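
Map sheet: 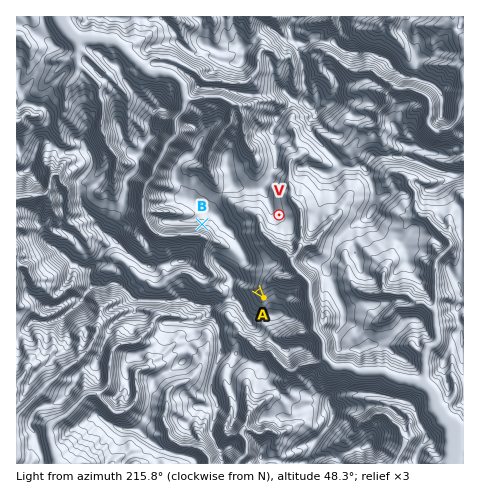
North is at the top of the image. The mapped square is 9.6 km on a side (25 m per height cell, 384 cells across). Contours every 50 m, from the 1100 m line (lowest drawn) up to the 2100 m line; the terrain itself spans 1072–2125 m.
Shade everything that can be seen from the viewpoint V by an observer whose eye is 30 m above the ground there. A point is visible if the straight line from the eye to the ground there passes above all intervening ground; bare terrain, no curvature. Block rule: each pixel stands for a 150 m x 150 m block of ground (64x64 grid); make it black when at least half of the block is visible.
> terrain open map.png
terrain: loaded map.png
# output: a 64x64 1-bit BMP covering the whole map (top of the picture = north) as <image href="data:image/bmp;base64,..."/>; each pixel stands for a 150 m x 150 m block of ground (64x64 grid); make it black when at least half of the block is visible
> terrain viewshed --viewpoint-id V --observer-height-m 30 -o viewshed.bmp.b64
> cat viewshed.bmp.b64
<image width="64" height="64" href="data:image/bmp;base64,Qk0+AgAAAAAAAD4AAAAoAAAAQAAAAEAAAAABAAEAAAAAAAACAAATCwAAEwsAAAIAAAAAAAAA////AAAAAAAAAAAAAMAAAAAAAAAAQAAAAAAAAAAAAAAAAAAAAGAgAAAAAAAAMDAAAAAAAAAIAAAAAAAAACAAAAAAAAAAFAAAAAAAAAA/gAAAAAAAADgHAAAAAAAAP/AAAAAAAAA/AAAAAAAAAD4AAAAAAAAACAAAAAAAAAAAAAAAAAAAAAAAAAAAAAAADAAAAAAAAAAEAAAAAAAAAAQAAAAAAAAAHAAAAAAAAEASAAAAAAAAfxIAAAAAAAD+MgAAAAAAgf40AAAAAAAB/xAAAAAAAAAvkAAAAAAAAeAQAAAAAAADIhAAAAAAAAR4eAAAAAAAAHx4AAAAAAAA+DwAAAAAAADwHAAAAAAAAcAOAAAAAAADx0cAAAAAAAfHY8AAAAAABw9h4AAAAAAODnngAAAAAAwO/OAAAAAAB//84AAAAAABH/hgAAAAAAAP/GAAAAAAAAfwwAgAAAAAAQDAIAAAAAAAAAGAAAAAAAEAAAAAAAAAAxAAAAAAAAAC4AAAAAAAAAjAAAAAAAAABOAAAAAAAAAG8AAAAAAAAAPoAAAAAAAAAcAAAAAAAAACAAAAAAAAAAAAAAAAAAAAAAAAAAAAAAAAAAAAAAAAAAAAAAAAAAAAAAAAAAAAAAAAAAAAAAAAAAAAAAAAAAAAAAAAAAAAAAAAAAAAAAAAAAAAAAAAAAAAAAAAAA=="/>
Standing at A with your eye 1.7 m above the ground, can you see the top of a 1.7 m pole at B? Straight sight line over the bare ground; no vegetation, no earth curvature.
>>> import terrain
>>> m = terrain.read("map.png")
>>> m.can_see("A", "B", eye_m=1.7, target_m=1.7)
False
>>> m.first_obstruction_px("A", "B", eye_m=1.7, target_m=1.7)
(254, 286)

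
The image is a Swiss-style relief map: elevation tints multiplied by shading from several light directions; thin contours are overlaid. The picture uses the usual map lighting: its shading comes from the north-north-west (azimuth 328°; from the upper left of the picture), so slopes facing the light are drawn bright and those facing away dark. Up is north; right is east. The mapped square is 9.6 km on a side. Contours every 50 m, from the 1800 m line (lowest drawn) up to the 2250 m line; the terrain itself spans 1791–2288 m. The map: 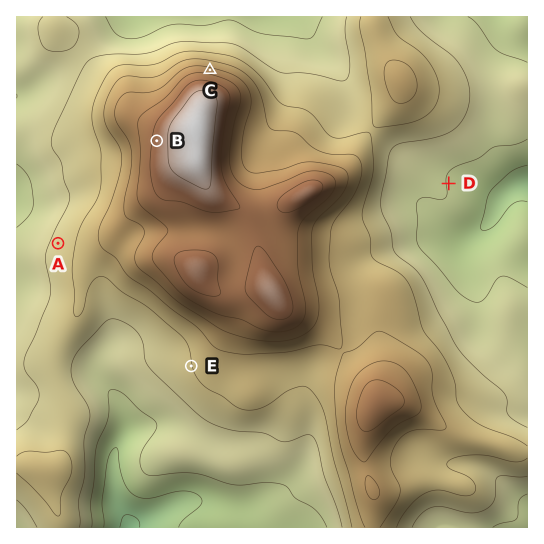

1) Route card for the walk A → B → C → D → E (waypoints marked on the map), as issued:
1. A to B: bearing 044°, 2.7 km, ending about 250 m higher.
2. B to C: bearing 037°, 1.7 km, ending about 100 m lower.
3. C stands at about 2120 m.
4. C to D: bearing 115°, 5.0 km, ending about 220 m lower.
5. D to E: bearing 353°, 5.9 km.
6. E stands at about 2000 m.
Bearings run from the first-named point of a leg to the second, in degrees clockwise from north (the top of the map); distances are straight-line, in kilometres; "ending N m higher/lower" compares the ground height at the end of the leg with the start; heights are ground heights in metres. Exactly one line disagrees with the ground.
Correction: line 5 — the bearing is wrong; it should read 235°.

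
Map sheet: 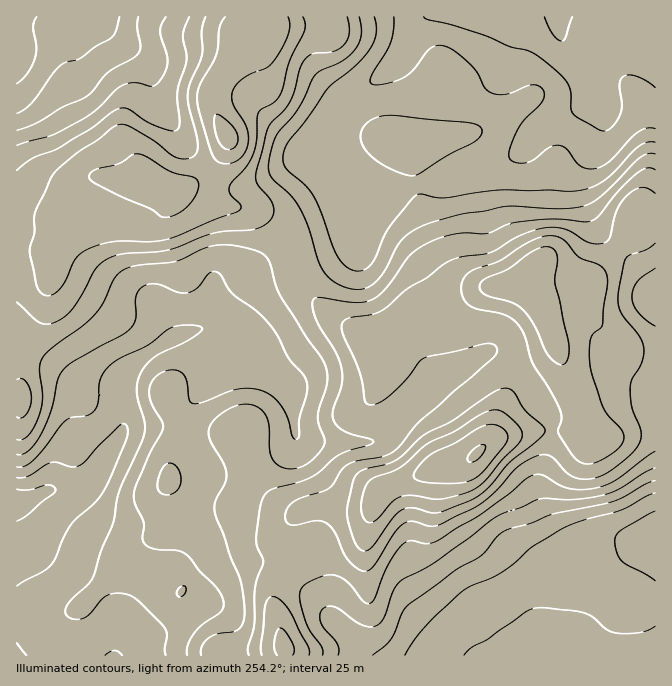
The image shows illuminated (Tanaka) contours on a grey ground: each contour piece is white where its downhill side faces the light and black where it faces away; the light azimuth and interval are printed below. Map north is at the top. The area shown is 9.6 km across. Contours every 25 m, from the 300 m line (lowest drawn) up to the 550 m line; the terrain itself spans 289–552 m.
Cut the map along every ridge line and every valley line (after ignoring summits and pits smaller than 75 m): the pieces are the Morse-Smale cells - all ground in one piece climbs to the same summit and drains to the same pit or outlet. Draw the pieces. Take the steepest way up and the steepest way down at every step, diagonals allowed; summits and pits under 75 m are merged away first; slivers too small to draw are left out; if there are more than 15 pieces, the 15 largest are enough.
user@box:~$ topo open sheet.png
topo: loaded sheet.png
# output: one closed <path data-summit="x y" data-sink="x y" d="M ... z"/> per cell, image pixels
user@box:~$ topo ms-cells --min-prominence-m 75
<path data-summit="477 453" data-sink="17 502" d="M655 219l-18 0-13 21-40 49-30 7-14 8-16-21-17 3-15 0-17 8-13 14-14 8-20 2-16-4-42 22-8-2-32-20-21-21-10-18-6-32-5 0-14 8-20 17-34 13-6 9-1 25-4 10-2 3-32 8-37 23-15 18-3 17-5-3-31-2-20-18-17-12-22-11-8-2-1 309 268 1 0-9-10-39 2-18 12-14 10-7 62-28 6-9 8-30 11-14 55-22 27-5 23-20 12-5 45-7 23 2 22 8 63-6z"/><path data-summit="477 453" data-sink="559 17" d="M655 16l-230 0-12 14-9 20-8 12-53 45-17 26 5 20 5 9 3 16 15 37 0 5-16 8-45 14 5 28 11 23 21 21 32 20 8 2 42-22 16 4 20-2 14-8 13-14 17-8 15 0 17-3 16 21 14-8 30-7 40-49 13-21 19-1z"/><path data-summit="477 453" data-sink="655 542" d="M557 429l-25 2-35 7-13 8-17 15-27 5-55 22-11 14-8 30-6 9-62 28-10 7-12 14-2 18 7 22 3 25 371 1 1-223-29 1-12 4-23 1-15-6z"/><path data-summit="227 135" data-sink="17 17" d="M270 16l-253 0-1 232 19 1 19 7 9-16 10-10-2-12 2-21 5-9 12-10 59 3 15 5 16 2 17-7 12-10 10-13 9-15 0-6-15-32 1-18 25-37 8-7 15-7 7-8z"/><path data-summit="227 135" data-sink="17 502" d="M110 178l-20 0-12 10-7 14 2 28-10 10-9 16-19-7-19 1 0 95 9 3 22 11 17 12 20 18 31 2 5 3 3-17 15-18 37-23 32-8 2-3 4-10 1-25 6-9 34-13 20-17 16-8 1-3-11-16-22-13-11-3-28-2-15-3-9-4-15-11-16-2-15-5-24 0z"/><path data-summit="227 135" data-sink="559 17" d="M424 16l-94 0-2 12-53-2-10 8-18 9-24 30-10 19 0 13 15 32 0 6-9 15-10 13-12 10-10 5-5 0-1 2 14 11 9 4 15 3 28 2 11 3 22 13 12 19 62-22 0-6-15-37-3-16-5-9-5-20 17-26 53-45 8-12 9-20z"/><path data-summit="227 135" data-sink="17 502" d="M328 16l-56 0-3 12 6-2 53 2z"/>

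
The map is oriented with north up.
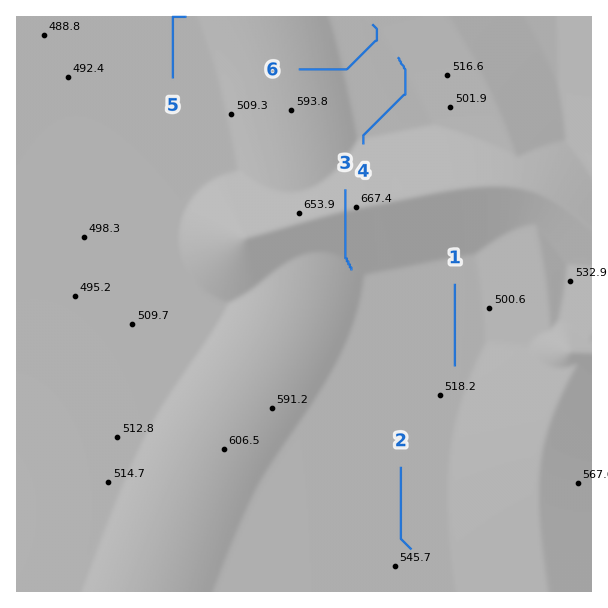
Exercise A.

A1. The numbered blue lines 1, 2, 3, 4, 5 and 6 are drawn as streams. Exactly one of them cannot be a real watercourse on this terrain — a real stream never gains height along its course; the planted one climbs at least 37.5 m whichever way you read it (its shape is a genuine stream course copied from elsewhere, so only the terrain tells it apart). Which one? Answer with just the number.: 3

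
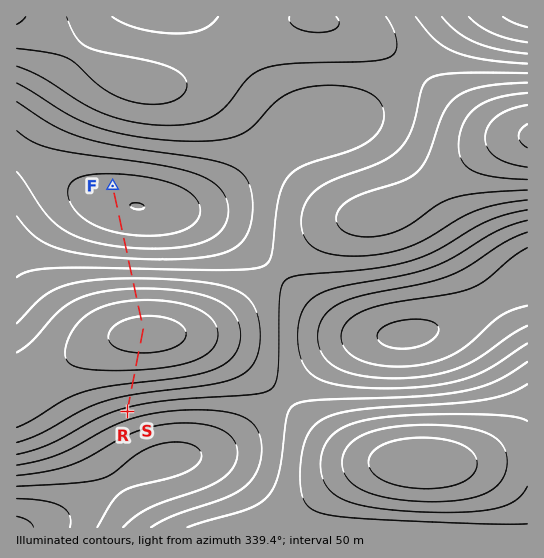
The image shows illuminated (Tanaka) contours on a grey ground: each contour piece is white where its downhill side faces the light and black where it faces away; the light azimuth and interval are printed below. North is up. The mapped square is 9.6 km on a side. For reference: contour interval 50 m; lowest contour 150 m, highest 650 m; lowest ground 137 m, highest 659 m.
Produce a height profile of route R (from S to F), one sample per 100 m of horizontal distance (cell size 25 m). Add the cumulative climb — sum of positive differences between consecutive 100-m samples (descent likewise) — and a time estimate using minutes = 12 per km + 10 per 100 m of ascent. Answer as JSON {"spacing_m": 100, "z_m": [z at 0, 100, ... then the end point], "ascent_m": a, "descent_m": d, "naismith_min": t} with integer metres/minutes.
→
{"spacing_m": 100, "z_m": [384, 405, 426, 448, 470, 491, 513, 533, 552, 570, 585, 598, 608, 616, 620, 621, 618, 612, 602, 589, 573, 555, 534, 511, 487, 462, 435, 409, 382, 357, 332, 309, 287, 267, 250, 235, 223, 214, 208, 205, 205, 207, 213, 221, 222], "ascent_m": 254, "descent_m": 416, "naismith_min": 77}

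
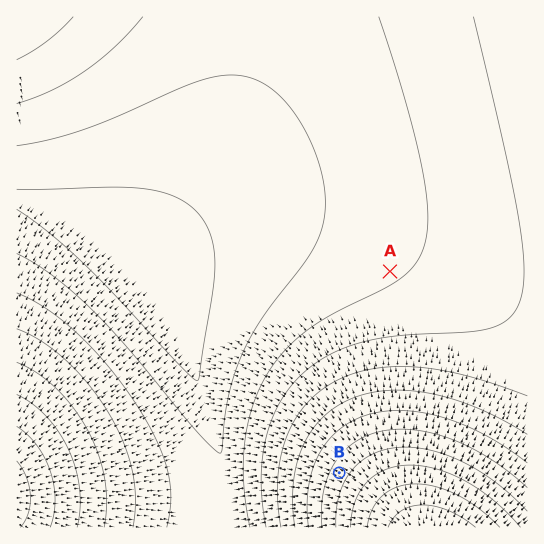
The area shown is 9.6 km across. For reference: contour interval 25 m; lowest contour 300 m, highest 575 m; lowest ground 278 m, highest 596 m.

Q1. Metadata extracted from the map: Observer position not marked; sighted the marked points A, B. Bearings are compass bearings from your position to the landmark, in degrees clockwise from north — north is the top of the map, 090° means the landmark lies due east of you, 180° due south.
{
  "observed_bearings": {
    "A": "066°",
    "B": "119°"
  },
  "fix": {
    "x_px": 160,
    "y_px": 374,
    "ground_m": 315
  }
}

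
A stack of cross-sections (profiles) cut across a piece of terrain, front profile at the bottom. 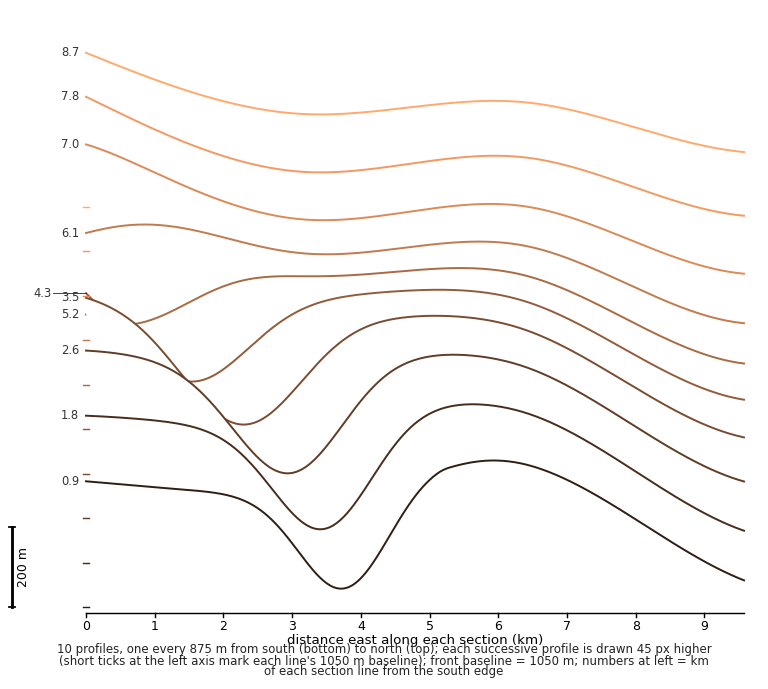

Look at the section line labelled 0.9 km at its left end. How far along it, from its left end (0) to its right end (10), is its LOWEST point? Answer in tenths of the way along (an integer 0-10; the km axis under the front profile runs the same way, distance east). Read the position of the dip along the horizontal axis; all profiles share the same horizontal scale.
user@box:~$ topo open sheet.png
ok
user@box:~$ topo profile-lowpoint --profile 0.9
4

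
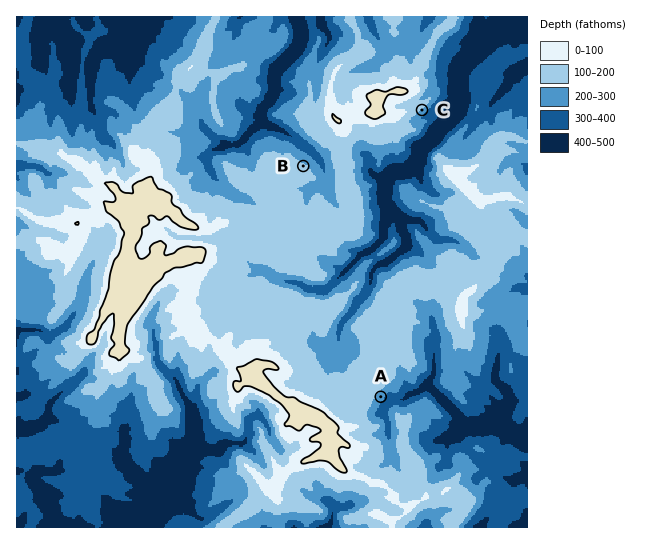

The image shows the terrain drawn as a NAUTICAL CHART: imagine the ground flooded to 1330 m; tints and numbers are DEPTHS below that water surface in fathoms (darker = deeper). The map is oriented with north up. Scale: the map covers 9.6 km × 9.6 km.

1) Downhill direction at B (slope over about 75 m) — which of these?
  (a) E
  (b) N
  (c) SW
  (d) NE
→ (d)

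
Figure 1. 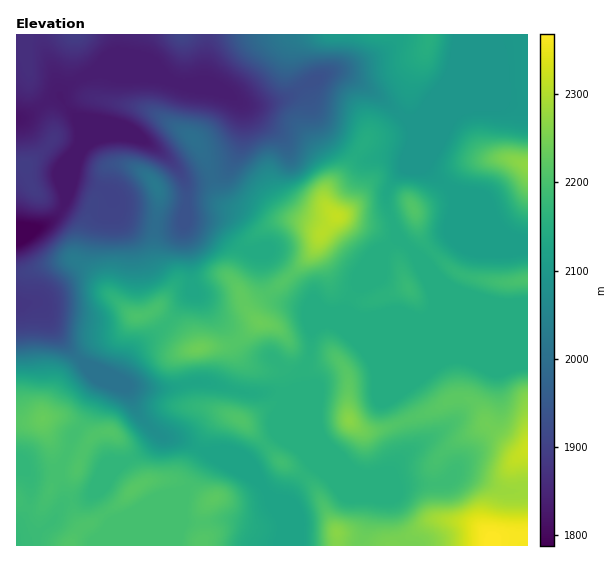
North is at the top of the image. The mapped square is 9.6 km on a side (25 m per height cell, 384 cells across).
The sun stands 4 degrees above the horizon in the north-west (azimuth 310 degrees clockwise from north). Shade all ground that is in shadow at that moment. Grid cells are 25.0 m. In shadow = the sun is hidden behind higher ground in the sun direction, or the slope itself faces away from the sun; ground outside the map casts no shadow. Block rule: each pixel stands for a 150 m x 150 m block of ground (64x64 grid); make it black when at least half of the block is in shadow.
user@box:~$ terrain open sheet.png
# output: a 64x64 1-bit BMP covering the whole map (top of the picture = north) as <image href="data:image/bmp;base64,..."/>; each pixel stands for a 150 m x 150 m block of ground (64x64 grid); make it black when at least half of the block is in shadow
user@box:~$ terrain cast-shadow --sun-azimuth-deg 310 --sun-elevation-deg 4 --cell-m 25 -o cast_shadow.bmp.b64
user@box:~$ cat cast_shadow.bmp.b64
<image width="64" height="64" href="data:image/bmp;base64,Qk0+AgAAAAAAAD4AAAAoAAAAQAAAAEAAAAABAAEAAAAAAAACAAATCwAAEwsAAAIAAAAAAAAA////AAAAAAAAAAB/gEAAAAAAAD8AAAAAAAAAHwAAAAAAAAB+AAAAAAAAAP4AAAAAAAMAPAAAAAAAwYAYAAAAAAHgAAAAAAAAAOAAAGAAAAAA4AAAYAOAAABwAAAAD4AAAHuAAAAfwAAAd4A4AB/AAAYHAH8AP+AADgYABwAz8AAGAAAHADAYAAAAAAAAHAAAAAAAAAA+AAAAAAAAADwAAAAAAfwAPAAAAAAf/gA4AAAABh/4ADgAAAAeH/AIEAAAAH4H7/gAAAAADgGP+AAAAAAHAAe4AAAAAAPAA7gAAAAAAeAAeAAAAAAA8AA8AAAAAAAwAD4PwAAAABgAf/+wBwAACAB//7gfAAAAAH//8AMAAAAAP//wAAAAAAAf/+AAAAAAAA//4AAAAAAAB//BgAAAAAAD/4eAAAAAAAP/nwAAADwAAf8/APgAPgAA/z4A/AA+AAB+PAC+ADwAAD4cAB4APAAADgAAHgA4AACOADAeABAAAIYAeD8AAAAAAwB4PwAAAAADgAAfgAAAAAOAAA+AAAAAA4AABwAAAAABgAADAAAAAAAAAAIAAAAAAAAAAAwAAAAAAAAAIAAAAAAAAAAAAAAAACAAMAAAAAAAOAAwAAAAPgAeABAAAAA/AB8AEEABgD/gHwAA8AeAP/APAAHwBwAf8A8AAPAHAAfgDgAAYAIAAIAOAA=="/>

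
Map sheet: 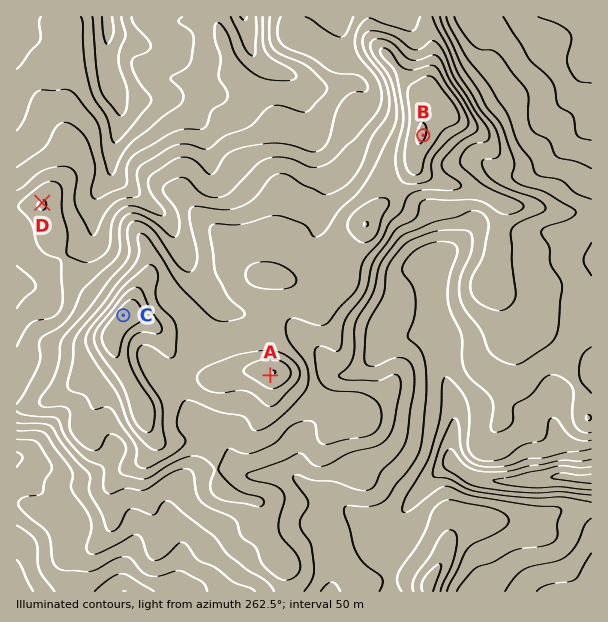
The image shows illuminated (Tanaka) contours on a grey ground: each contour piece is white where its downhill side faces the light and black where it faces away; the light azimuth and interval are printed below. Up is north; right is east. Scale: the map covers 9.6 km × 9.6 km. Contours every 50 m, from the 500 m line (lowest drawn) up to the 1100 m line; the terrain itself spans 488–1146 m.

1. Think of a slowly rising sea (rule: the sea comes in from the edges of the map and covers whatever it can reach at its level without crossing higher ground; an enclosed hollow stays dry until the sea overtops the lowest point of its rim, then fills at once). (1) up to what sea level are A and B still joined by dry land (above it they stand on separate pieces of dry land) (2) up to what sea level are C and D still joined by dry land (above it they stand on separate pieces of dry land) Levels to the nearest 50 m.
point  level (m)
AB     950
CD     800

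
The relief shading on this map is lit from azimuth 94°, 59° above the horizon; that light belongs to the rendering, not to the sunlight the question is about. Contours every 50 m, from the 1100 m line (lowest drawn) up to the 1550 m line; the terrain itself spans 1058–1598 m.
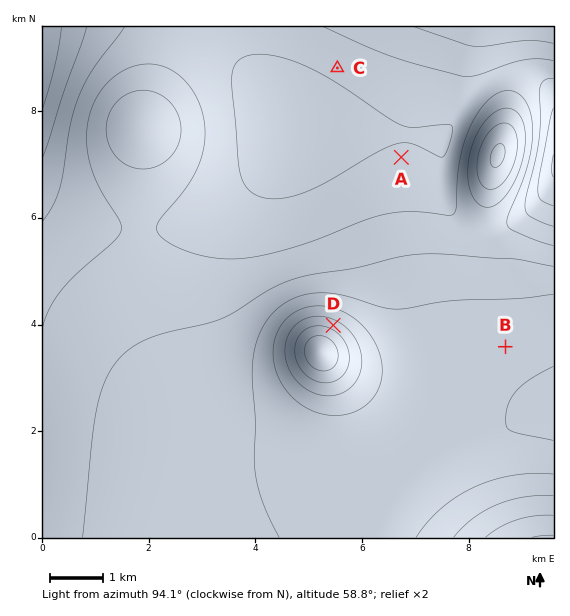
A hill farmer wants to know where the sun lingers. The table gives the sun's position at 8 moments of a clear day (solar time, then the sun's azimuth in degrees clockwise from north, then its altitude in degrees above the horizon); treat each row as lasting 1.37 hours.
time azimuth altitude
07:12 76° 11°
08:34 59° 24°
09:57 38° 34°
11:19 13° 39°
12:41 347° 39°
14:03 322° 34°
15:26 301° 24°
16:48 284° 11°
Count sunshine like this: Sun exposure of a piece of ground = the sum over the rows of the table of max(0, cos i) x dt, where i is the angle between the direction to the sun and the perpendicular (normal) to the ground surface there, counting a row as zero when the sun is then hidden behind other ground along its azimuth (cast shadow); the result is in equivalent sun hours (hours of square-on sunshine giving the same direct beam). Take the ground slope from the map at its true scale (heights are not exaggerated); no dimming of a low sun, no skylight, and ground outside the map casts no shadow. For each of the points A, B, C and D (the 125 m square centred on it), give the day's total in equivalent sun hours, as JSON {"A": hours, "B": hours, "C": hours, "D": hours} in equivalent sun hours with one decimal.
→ {"A": 5.0, "B": 5.0, "C": 4.6, "D": 6.1}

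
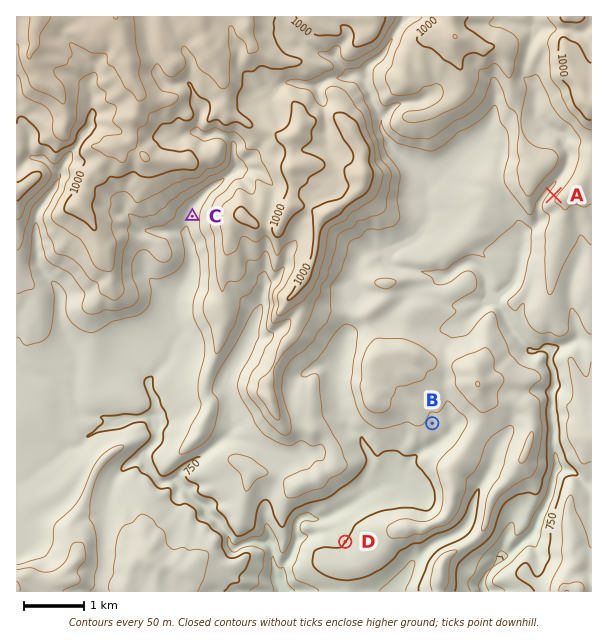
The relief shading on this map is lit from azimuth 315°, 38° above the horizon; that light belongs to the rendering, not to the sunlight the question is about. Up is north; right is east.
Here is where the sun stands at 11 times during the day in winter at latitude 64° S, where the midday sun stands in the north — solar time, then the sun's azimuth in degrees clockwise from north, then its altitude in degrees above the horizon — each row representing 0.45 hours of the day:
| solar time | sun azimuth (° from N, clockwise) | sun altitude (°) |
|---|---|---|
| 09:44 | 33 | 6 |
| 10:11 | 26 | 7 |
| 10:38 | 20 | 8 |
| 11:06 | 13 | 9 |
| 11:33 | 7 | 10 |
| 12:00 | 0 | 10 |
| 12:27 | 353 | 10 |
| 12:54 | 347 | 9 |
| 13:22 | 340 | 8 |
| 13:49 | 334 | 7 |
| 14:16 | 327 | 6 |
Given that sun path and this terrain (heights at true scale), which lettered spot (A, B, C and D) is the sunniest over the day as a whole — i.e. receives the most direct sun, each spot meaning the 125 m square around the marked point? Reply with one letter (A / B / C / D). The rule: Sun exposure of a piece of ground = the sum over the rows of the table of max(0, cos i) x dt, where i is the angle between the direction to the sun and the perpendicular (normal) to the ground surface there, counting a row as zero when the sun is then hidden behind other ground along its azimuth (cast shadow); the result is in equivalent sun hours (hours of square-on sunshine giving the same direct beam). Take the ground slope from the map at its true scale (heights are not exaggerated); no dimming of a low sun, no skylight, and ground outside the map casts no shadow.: A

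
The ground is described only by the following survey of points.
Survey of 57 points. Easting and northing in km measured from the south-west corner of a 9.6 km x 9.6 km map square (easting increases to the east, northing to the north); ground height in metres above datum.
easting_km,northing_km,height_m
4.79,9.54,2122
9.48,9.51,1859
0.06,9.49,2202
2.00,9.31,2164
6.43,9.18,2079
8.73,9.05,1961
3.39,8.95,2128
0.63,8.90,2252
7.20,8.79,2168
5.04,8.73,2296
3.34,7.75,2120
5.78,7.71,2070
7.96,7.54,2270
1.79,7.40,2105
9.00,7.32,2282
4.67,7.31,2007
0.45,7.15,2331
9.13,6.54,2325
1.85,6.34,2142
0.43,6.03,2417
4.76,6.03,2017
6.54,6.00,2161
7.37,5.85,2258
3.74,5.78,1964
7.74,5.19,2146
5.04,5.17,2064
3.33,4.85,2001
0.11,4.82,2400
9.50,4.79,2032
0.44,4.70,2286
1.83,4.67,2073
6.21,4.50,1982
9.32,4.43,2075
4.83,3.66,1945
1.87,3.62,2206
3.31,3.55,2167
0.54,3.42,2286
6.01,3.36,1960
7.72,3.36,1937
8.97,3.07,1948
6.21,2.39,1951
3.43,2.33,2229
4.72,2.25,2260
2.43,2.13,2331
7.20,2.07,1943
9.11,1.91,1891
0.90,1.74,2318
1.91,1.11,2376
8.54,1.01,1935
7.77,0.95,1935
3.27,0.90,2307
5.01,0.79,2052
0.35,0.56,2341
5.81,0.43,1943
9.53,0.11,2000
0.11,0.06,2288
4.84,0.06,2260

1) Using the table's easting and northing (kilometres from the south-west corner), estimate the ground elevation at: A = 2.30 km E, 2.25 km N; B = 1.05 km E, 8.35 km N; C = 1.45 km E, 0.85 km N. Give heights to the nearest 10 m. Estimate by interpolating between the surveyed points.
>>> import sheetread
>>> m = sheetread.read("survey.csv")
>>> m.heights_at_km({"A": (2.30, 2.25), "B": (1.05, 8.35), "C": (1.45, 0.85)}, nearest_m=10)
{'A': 2330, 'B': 2160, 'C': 2410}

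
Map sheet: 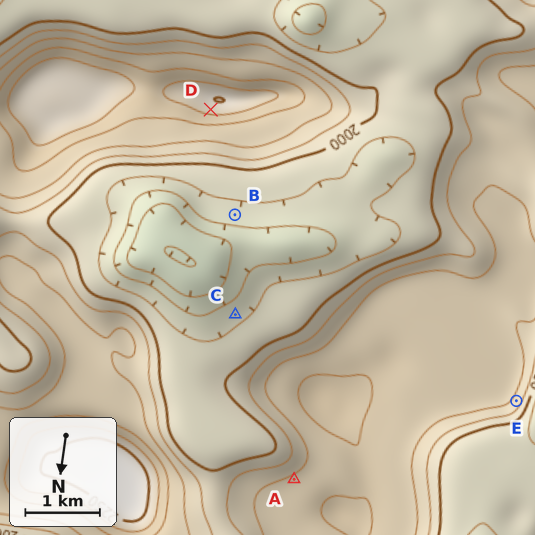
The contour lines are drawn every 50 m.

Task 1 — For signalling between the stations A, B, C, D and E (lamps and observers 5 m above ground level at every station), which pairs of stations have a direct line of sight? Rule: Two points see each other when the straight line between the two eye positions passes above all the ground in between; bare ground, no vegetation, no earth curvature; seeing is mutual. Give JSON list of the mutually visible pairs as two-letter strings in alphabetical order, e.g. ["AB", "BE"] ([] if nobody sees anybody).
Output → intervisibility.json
["AD", "BC", "BD", "CD"]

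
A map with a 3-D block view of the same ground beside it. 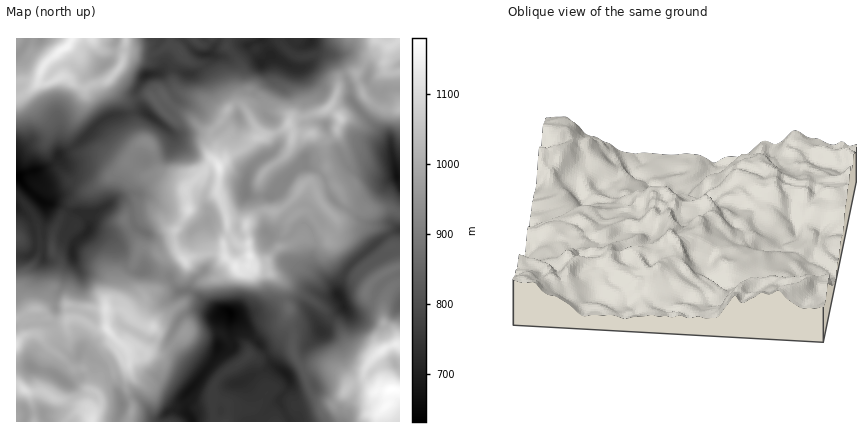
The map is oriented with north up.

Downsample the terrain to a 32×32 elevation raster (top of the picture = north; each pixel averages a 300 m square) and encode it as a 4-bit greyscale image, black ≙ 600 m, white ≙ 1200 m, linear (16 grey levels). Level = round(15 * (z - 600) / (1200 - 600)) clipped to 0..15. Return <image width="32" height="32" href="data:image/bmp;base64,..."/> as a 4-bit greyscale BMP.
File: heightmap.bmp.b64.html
<image width="32" height="32" href="data:image/bmp;base64,Qk12AgAAAAAAAHYAAAAoAAAAIAAAACAAAAABAAQAAAAAAAACAAATCwAAEwsAABAAAAAAAAAAAAAAABEREQAiIiIAMzMzAERERABVVVUAZmZmAHd3dwCIiIgAmZmZAKqqqgC7u7sAzMzMAN3d3QDu7u4A////AJqavMqJdTMjRERENEaIre2qq7zLiYdCI0REQzRXmb3uzLurupmYYyNEM0Q0Vpu97rqpmqqrqXUyRDMzNGebvd2ZmaqqvLmGQjREMzVombzLqaqpmszLl2QiNDNVZ4it27qqqavMy5mFIjM0VUVni827qrq8y7ypljIiRVVDVmirqqq7vLzLqIUhI0VlRERWmaqpu7zMupl1ISNFZUVDV4eZmZmsuqqYdlVVZmZUM2d3iIh2iZmZiImZmpiGVURnd2ZmVXiIeImpq93Kh3ZUVndERURnd4iby7zduoh3dVVmREQ0VmeIq7u8zKmZiZhlVlREM0VneKuqrLuZmZmZdlVDNEM1Z3mrqqy7mZmZqYdlMyMzNGeJq8qsqqqpmqmIdjISRFRXeJvLvJiZmpqZh2UiI0VmZ4iry8uImIqpmYZUESNEV3iIm8zLmKmJmZh2QiIzNFZ4iImb3KiamImYdkIzQ0RWeIhmesy6mamZmHZDRFVERWeHVXqru7qrqph2VGVmZURVZUV5qqq6u6mph2aHZndURERWeJqambqqu4iZqHd5hlVFZniKqZmZmrmKqrupq6l1VmZneJmHZ3ipmZm8zMu7p0RVRWZ3ZVVXmamqq9zLqrlURERFVDQzRXmqu5rNzLq6dUVENEQzNERXmruZrNzLqnRVRERDM0M0aJvM"/>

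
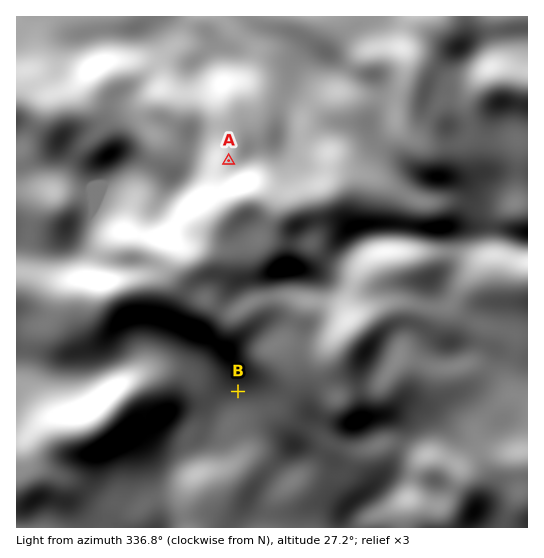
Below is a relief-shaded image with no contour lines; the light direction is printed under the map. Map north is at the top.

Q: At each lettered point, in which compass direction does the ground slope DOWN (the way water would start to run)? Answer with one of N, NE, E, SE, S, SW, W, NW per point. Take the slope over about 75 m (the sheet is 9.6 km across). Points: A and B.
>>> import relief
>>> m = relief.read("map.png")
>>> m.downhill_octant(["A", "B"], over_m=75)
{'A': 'N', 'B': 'SW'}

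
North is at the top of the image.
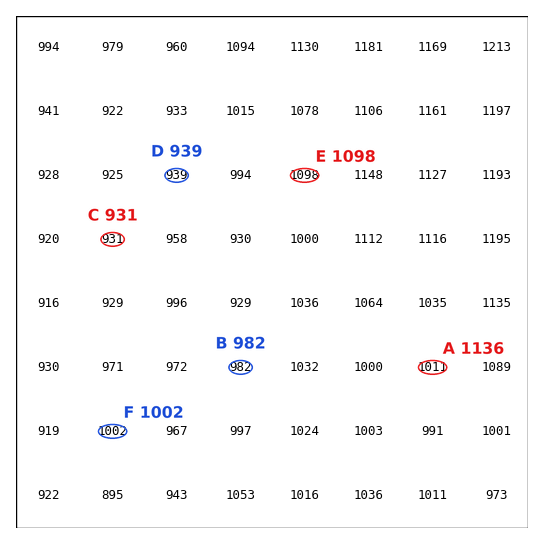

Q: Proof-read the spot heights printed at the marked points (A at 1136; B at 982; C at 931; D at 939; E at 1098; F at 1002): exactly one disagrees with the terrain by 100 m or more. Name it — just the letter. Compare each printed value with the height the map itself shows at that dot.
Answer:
A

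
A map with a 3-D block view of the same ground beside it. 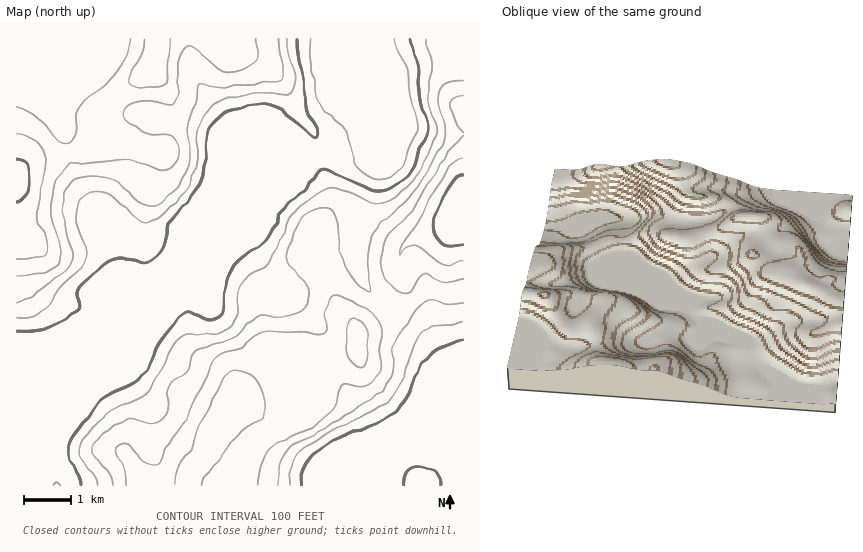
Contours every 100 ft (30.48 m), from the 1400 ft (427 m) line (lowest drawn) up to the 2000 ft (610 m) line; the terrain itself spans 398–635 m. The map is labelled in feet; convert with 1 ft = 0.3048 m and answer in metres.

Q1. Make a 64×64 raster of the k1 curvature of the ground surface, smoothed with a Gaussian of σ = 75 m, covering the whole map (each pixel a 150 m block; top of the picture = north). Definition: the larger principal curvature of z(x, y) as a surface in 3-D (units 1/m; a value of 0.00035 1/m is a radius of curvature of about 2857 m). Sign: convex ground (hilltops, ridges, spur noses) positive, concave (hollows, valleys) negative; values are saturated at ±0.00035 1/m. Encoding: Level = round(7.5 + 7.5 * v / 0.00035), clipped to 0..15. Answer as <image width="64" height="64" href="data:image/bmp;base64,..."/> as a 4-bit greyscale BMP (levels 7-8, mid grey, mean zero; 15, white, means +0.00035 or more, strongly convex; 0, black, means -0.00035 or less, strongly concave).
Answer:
<image width="64" height="64" href="data:image/bmp;base64,Qk12CAAAAAAAAHYAAAAoAAAAQAAAAEAAAAABAAQAAAAAAAAIAAATCwAAEwsAABAAAAAAAAAAAAAAABEREQAiIiIAMzMzAERERABVVVUAZmZmAHd3dwCIiIgAmZmZAKqqqgC7u7sAzMzMAN3d3QDu7u4A////AN3MqXVnd3eK3d3Lq8qGd4u5d6ynZnd3d3iHeIq97u3MmaqYdniHeKzuuqqsy5d3m8l4q6dmZ3d3eId4mszMy6p4iIiImZiJve2XiKvMuIibyoibp1Vnd3iIh4ibu6qZiHiIeJq7u7ve63ZnmrzKiIrLmJqXVFd3d4iIiJqpmYiHd3eJrN7u3d3JZniZrNyYiLupmphmZ3d3iIiImYiIiId4iIms7//u3Lh3iJib3rh3m7uqmId3d2eIiIiIiIiIh4eIiKvN3dzMuZiZiJrf2Xd5vMy6qZh2Z4iIiHeIiIh3iHiImqmbu7y6mYiIic7rl3eb3u7duXZniIiId3d3d3eHiIiIiImqu7qYh3eJvuyph4nO///+uHeJmIh3h3d4iIiHeIh3iaqruph2d4ic3LqYmavf///+upmIiIiIiIh3eIh3d3eJqqq6l2Z4d4vbqpmZmavN///+uYiZmIiIiId4iId3d4mqmaqYd4iHesupmaqYiJq83//bmZqZiIiIeHiIiId3iamYmqqZmYiKzKmaqYh3iZmqvNypqqmIiHeIiJmIh3eJmYd5q7qqqZnMqaqYd3eJqZiKvLqqqYh3d3eImYh3d3iZh3iby7qYiby6qph2Z4mamIisyqqpiHd3h4iZmHd2eImHZnmruXZnvLqZmXd3iJmZiK3cy7qHd3eHeImZiId3iYdmZ6u5dWi8ypmqmIiHeJmqvv7cuodneId3iZmZmIiJh3Zmm7l3m83LqqqpiHd3mrvf/bqqh3d4d2eJiIiIiJqId3eLuqve7cy7u8upmZmavP/6d4mYd3d2Z4mId3eImoh3eIq7ze3LvMzN3t3Lupmc/9hmeIiHZ3Z4iZh3dniZd3iImru8y5ibu83u/ty5h3z/2Xd3eIdndXiZmHd2eJl3eIiZq7uoZniavLvMy6h2fP/buph3iIh1iJmYd3d4moiIiIiby4ZFZ4rLmImqmHed/93cuneJqYeZqpmYiZqqmIiId5vLdDRnm8uHZ5qpic/+zMzMl3iqqaqqqqq7zMuYiId3i9t0RWisyoZmiaqs7/yqqs2nd4qqqqqqqru7qYiIh3d72mVmebzKh2Z4mazuyZmJvsd2eZmqqpmJmYd4iIiHd3vKdniazLqGVVaKvdyXeIi+yIeKmKqqmHd3dWd3iIh3i8l2eZvMuXZURpvdynZ4ic/JmJqXmqupd3d2d3eIiIeLuYeJq8y5d2VXrN24Znmb78mIm5eZq7qId3d3d3iZh5qYh4iazLqYd3nN3Kd3ir3/qHerhoibzKqpmHZmeaqYiIiHiJq7u6qpnN3Lh3iaz/6Yd6yWiIrN7ty5h2eKupmHeHeImaq7zMu93Ll3eJrP/JiIvJeZrO//7cupmaqqmYiHeIiJmZvN3c3LqHd4ib/8iIm8qczO/+3My7uqqZqpmId4iIiIiavN3cuod3iJv/2omby63d79uZmquqqZm7qIh4eIiId3ibze25d3eJq9/8uqvKq7zduHd4mZmYmsuXd3eIiIh2Z3nN7sp3eImrzv/cq7qaq8ynZmZ3iIib3JZ3d3h4h3dmeL3/2oiIiZqr3u3Luou7y6dmZnd4iK3shWd4iHd3d3eJrO/sqIiImpibzd3LnLu7l3Zmd3eIreyWd4iHh3d3eJq83/25iJqqh3irzdyty7qGZmZmd4m97aiIiIh3iHiImrvO/bqqvMuZmIm83b7LqXZmZlVnib3uypmIiIh3eIiaqZztzN7uy6u6qZvdztuodlVmVVebzN7sqZiIiHiHiIiHeszN7uypmry7qs3e25mHZVZlebzLvf7KqYiIiHeIiHZpvMy7l2Z4mry7ze7bmZh2Zmebu6mr3+upiIiIh4iHdmnNyph1NFVnm7ze/dyZmqmHiaqpiJrO/KmIiIh4d3d3et25iHVEVEVoq9/83KqrzLmaqYeIib79qYiIiIh4d3d7zKiHdVVURWiKz/vMy7zd3LqYd4mavv6piIiIiId3d4vLmIh2ZlVWeJrP+rzMu83u26mavN3e/bmIiIiIh3d3i8qYiId2Z3iIms76u6qpq83dzN7u3c79qHd3eIiHd3ebupmZh3d4iZiJvvqqmId3mrze7supvvyXVnd3iHd3d6zLu6mId3iHdom++qqYdmaKqry6h2i+/JZFd3eHd3d5zdy7qYh3d2VGib/6mZhmZ5qqqYd3d63sllVnd3d3d5zu3LqZiId3VEWKz/qYmHeJq7qYdnd3nOyodlZ3d3d4z/7KiIiIh3dlVpvf+oiZeJq8uph1Z3ec3LqXVWd2VXrv/Jd3iIiHd3eJre/5iJqZmqvcuodmZ63bu7qGeHVFjf/ZZmd4iHiIiavf//mZmqmImb3tuXZ539qry6h4dle//7dVZ3d4d3iJvO//6Yd4mHeIi+/+uJ3/uJrMuZmYmu/+p2Znd4h3eIm87+24h3iId3d4rv/+3/6XebzLu7zO//2od3d3iHd3iazu2piHeIh3d3d53///+nZom8zN3e//+5h3d3eIh3d3i925iId3d3d3d3eL7//YZWeKvNzN3//Jh3d3iIiHdmaL3aiIh3eHd3d3d3i+/9hmd5vLu7vO/Zd3d4iIiIiHZozcqHiIh3iIh3d3Z63/6YiJvLqZmr3sh3iImIeIiZiHrduYeHh4eIiId3dmnP/Zmqu7qYiavNt2eImYiIiZmqq9yph3h4eIiIiHd1WM/9mru7qYeJq822Z4mIiIiJmrzM3KiH"/>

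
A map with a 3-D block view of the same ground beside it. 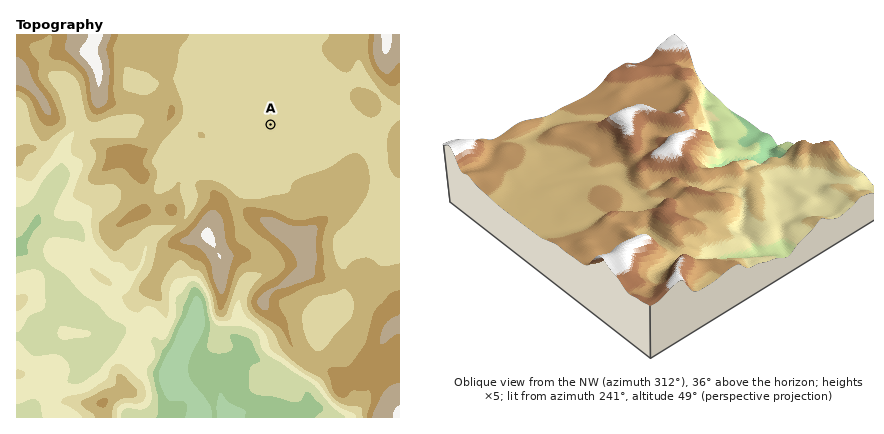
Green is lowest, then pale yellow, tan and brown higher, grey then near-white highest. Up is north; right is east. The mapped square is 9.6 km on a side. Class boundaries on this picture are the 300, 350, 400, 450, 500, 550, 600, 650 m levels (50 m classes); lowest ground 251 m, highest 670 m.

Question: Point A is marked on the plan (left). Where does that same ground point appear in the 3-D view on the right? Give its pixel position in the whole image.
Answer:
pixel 568 182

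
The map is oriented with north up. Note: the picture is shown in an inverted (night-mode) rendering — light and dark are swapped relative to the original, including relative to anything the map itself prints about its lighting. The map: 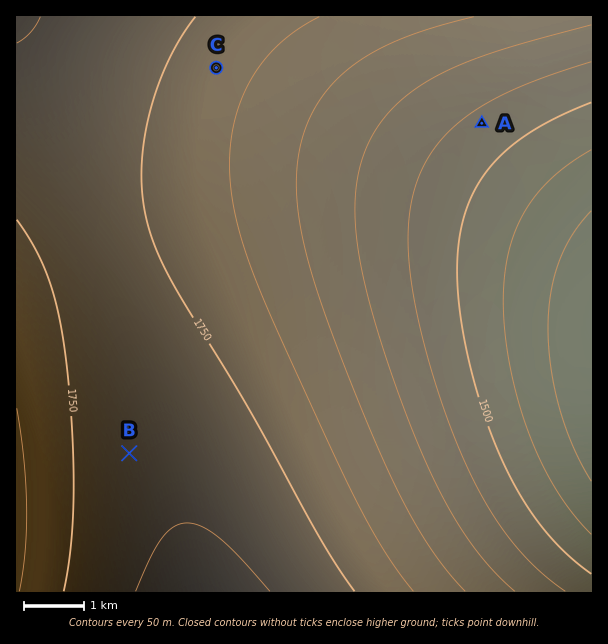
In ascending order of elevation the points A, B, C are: A C B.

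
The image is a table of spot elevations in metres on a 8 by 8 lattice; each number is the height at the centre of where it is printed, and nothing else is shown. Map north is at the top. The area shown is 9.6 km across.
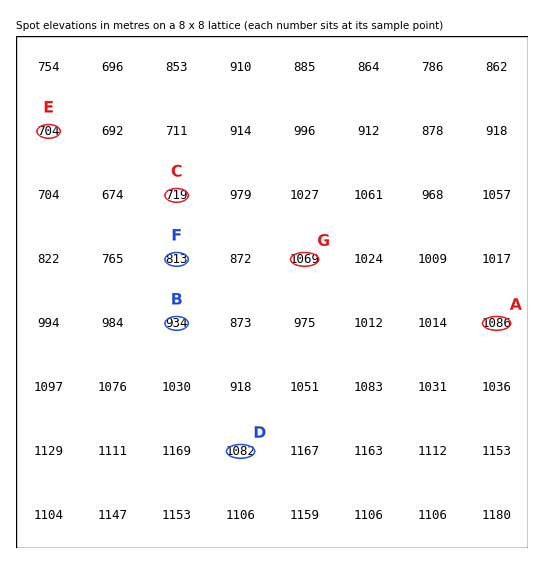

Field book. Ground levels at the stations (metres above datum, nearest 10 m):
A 1090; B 930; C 720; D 1080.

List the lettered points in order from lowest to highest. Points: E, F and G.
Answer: E F G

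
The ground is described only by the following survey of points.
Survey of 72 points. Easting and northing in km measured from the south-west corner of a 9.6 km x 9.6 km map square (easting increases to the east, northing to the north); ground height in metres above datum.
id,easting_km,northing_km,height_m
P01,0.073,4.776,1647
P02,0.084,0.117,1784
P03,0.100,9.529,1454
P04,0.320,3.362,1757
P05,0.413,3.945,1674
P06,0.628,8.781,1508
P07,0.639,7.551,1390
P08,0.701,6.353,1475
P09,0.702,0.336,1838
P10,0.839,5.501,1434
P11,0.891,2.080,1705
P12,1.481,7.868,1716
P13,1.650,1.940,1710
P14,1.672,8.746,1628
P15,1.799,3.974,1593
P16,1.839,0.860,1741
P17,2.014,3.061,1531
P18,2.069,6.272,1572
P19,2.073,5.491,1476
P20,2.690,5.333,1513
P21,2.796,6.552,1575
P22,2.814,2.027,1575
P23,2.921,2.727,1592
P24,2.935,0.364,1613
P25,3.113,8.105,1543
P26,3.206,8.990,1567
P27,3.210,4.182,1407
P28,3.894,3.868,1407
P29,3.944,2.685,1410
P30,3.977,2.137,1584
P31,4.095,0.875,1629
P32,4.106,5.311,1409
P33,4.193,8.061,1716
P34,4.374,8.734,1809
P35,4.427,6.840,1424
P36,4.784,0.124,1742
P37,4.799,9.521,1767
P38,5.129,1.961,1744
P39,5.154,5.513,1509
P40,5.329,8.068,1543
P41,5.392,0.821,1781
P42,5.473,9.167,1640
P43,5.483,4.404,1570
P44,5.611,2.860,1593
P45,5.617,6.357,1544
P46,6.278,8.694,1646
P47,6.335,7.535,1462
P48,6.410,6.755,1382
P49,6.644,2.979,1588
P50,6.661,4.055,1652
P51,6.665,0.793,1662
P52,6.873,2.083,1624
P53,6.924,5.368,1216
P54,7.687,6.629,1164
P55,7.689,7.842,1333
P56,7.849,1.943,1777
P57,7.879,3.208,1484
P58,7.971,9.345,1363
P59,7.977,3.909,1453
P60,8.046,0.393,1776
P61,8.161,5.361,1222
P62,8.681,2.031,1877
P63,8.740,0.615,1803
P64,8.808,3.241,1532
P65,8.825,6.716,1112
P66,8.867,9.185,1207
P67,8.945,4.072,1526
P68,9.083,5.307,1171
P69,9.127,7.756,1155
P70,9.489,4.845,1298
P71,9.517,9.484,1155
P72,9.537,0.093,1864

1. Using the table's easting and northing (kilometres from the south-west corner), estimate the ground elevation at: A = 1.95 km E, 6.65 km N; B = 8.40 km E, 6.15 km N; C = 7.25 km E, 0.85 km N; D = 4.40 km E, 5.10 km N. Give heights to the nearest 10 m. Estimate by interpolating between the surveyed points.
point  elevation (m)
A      1620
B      1140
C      1730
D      1410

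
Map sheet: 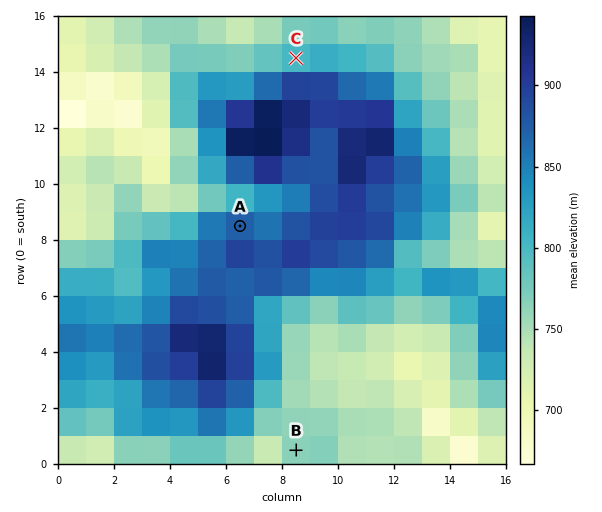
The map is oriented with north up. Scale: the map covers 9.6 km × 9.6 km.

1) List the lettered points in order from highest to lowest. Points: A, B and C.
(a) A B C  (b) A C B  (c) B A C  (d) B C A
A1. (b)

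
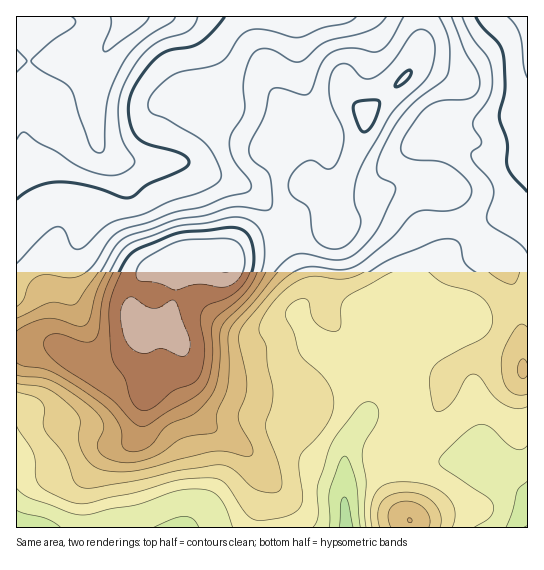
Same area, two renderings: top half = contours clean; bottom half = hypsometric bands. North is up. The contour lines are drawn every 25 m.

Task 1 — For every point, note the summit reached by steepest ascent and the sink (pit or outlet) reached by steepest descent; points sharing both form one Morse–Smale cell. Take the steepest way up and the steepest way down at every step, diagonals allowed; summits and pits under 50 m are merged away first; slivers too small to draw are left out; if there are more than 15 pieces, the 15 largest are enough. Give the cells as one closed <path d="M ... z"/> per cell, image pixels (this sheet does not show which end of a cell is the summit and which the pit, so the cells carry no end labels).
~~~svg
<path d="M421 16l-404 0-1 330 34-2 13 5 20 14 15 5 11 0 13-8 11-11 4-8 0-13 35-1-1-17 5-33 3-12 6-8 22 0 18 6 10-11 14-7 33-5 24-9 28-3 2-31 27-62 4-22 45-44 9-28z"/><path d="M435 181l-17 0-24 6-33 20-23 8-3 4-1 9-28 3-24 9-33 5-14 7-10 11-18-6-22 0-5 5-9 48 0 16 10 19 2 42 5 14 14 18 8 8 28 16 22 22 5 13-5 32 1 18 85 0-2-38 3-8 7-5 34-6 0-14 37-32 10-11 9-21 3-16 7-9 19-11 28 0 17 4 5 4 0-32-4-34-14-34-28-27-16-24-10-24-5-5z"/><path d="M167 327l-31 2 3 16-4 9-22 20-13 24-17 18-20 5-25-2-22 0 1 109 243-1 1-28 4-14-1-12-8-14-11-11-35-21-22-26-7-19 0-37-8-15z"/><path d="M527 16l-105 0-1 25-5 20-7 12-42 40-4 22-23 51-5 17 0 16 3-4 17-6 30-18 13-6 20-4 17 0 11 4 5 5 10 24 10 15 10 14 24 22 7 14 8 30 3 60 5 0z"/><path d="M501 357l-28 0-12 6-10 8-4 6-3 16-9 21-10 11-37 32-1 13 2 2 53-11 32 0 27 12 27 22 0-125-5-1-2-6-3-2z"/><path d="M466 460l-35 3-43 10 8 30 13 16 2 8 116 1 1-31-27-24-23-10z"/><path d="M138 336l-5 13-11 11-13 8-11 0-15-5-20-14-13-5-33 3-1 71 47 3 20-5 17-18 13-24 22-20 4-9z"/><path d="M387 472l-28 4-12 6-3 8 0 15 3 23 64-1-2-8-13-16z"/>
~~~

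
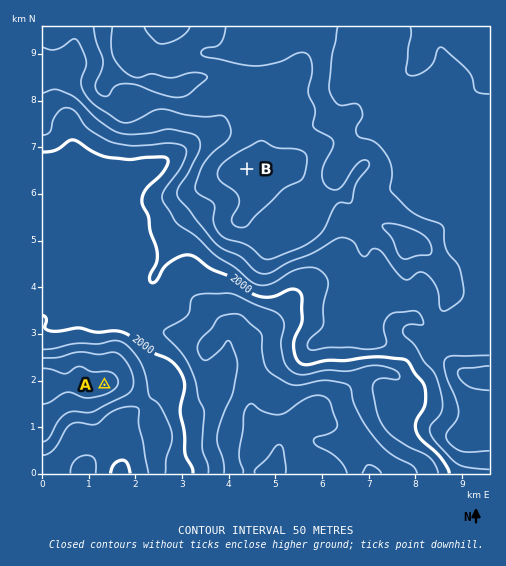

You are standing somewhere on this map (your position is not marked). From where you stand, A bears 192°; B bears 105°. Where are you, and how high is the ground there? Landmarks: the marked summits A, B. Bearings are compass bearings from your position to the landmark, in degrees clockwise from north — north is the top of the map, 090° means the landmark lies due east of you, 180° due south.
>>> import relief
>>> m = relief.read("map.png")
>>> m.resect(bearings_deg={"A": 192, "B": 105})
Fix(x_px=155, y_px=144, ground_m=2050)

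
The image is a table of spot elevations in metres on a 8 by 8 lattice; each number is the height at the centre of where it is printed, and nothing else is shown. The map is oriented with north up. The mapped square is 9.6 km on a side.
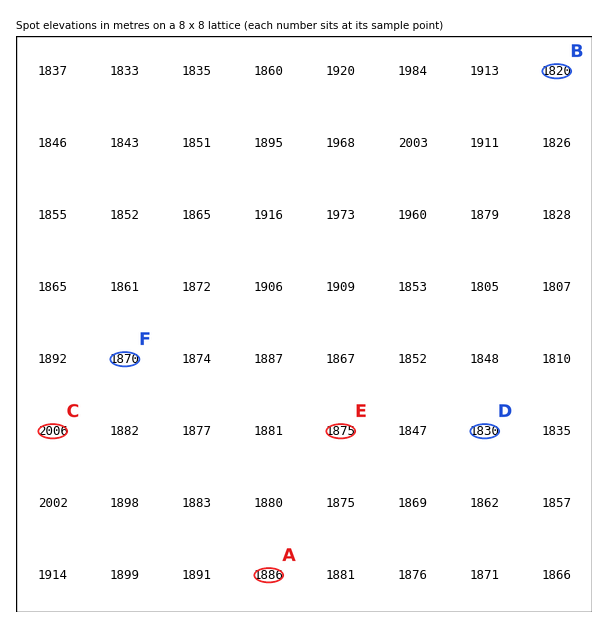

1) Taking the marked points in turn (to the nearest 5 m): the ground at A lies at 1885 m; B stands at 1820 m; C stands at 2005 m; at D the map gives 1830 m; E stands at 1875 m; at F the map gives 1870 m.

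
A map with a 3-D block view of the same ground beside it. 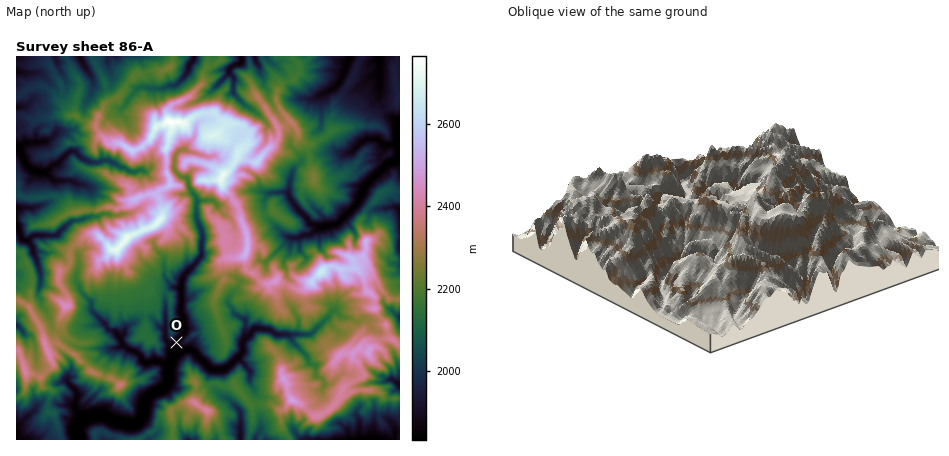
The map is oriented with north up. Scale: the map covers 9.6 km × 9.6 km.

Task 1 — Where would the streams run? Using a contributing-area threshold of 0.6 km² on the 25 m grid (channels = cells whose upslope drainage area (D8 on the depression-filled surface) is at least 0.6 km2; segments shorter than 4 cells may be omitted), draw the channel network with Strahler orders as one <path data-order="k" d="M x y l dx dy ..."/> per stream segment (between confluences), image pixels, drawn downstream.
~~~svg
<path data-order="1" d="M360 440l16 0"/><path data-order="1" d="M308 438l0 2 12 0"/><path data-order="3" d="M80 420l-4 10 2 10"/><path data-order="1" d="M26 418l-10 10 0 12"/><path data-order="1" d="M236 406l4 6 0 28"/><path data-order="1" d="M322 388l2-2 0-4-2-4-6-2 0-10-8-4 0-2-2-4-14-14-2-6-2-2"/><path data-order="1" d="M250 382l0-2 0-8-12-14-2 0"/><path data-order="1" d="M68 382l8 10 0 16 4 8 0 4"/><path data-order="1" d="M390 380l2 0 6 4 2 2"/><path data-order="3" d="M168 368l0 14 0 2-6 6-10 4-6 6-4 16-2 4-4 4-8 0-6-2-4 0-6-2-8-4-12 0-10 2-2 2"/><path data-order="3" d="M172 360l0 2-4 6"/><path data-order="2" d="M236 358l-8 10-4 2-12 0-22-20-6 0-8 6-2 2-2 2"/><path data-order="2" d="M172 350l0 2 0 8"/><path data-order="1" d="M110 348l6 0 4 0 2-2 2 0"/><path data-order="2" d="M124 346l4 4 10 4 2 2 2 4 2 2 6 0 4-2 2 0 6 2 6 6"/><path data-order="2" d="M120 340l2 2 2 4"/><path data-order="2" d="M246 338l-4 4 0 10-4 6-2 0"/><path data-order="1" d="M24 334l-2-4-6-4"/><path data-order="2" d="M288 334l-12 0-6-4-16-2-2 4-2 2-4 4"/><path data-order="2" d="M296 334l-8 0"/><path data-order="1" d="M166 330l0 10 6 8 0 2"/><path data-order="1" d="M128 326l-4 4 0 2-4 4 0 4"/><path data-order="1" d="M298 320l0 8-2 6"/><path data-order="1" d="M362 320l-2 2-4 0-6-4-8 0-8-8"/><path data-order="2" d="M334 310l-4 2-2 4-16 18-2 0-14 0"/><path data-order="1" d="M338 304l-2 4-2 2"/><path data-order="1" d="M40 300l-2-4 0-6 2-6 0-12-4-10 0-4-2-4-2-8-4-6"/><path data-order="1" d="M232 294l-2 2-2 6 4 6 2 4 2 4 10 4 0 18"/><path data-order="2" d="M182 290l0 18-2 0 0 4 4 4 0 4 0 2 0 12-6 6-6 10"/><path data-order="1" d="M78 266l-2 8 0 6 4 6 2 6 10 10 0 8 0 2 14 14 2 2 2 2 4 0 6 10"/><path data-order="1" d="M164 266l0 10 4 6 6 6 6 0 2 2"/><path data-order="1" d="M278 250l12-12"/><path data-order="2" d="M28 240l-4 0-2-2-6-14"/><path data-order="2" d="M290 238l10 0 6-4 4 0 4-4 10-4"/><path data-order="1" d="M284 236l6 2"/><path data-order="3" d="M324 226l4 0 4-2 6 0 18-20 8-12 0-4 2-2 22-22 4-2 6-4 2-6-2-8"/><path data-order="1" d="M224 214l-6-4-2-6-2-4-16 0-2 2"/><path data-order="1" d="M130 214l-8 0-4 2-6 0-4-2-4 0-6 2-8 0-10 4-8 0-10 8-6 8-22 0-6 4"/><path data-order="1" d="M24 208l-8 0"/><path data-order="1" d="M396 208l2 0 2 2"/><path data-order="2" d="M196 202l0 16 6 12 0 4 0 22-6 6-12 12-2 8 0 8"/><path data-order="2" d="M288 194l2 4 4 6 14 14 0 4 4 2 12 2"/><path data-order="1" d="M266 192l22 0 0 2"/><path data-order="1" d="M88 186l-4-2-6 0-8-4-16 0-10-8"/><path data-order="2" d="M44 172l-8 0-4-2-6-6-6-16-2 0"/><path data-order="1" d="M144 172l-4-2-4 2-6 0-6-4-4 0-10-8-8 0-2 2-10 0-10-4-6-6-4 0-14 12-4 2-6 6-2 0"/><path data-order="1" d="M296 166l-4 4 0 4-2 8-2 12"/><path data-order="1" d="M214 156l-8 0-22-6-4 0-4 4-2 4 0 12 6 6 8 2 0 8 8 12 0 4"/><path data-order="1" d="M348 152l4 0 10-10 4-2 12 0 6 4 14 0"/><path data-order="3" d="M398 144l0-18 2-2"/><path data-order="1" d="M56 134l-8 6-8 2-14 0-6 6-2 0"/><path data-order="1" d="M264 120l-8-8-10-6-12-12 0-16-4-4 0-4"/><path data-order="1" d="M124 118l-2-4 0-6 16-20 26 0 4-2 8 0 8-10 4-6 0-4 4-4 2-6"/><path data-order="1" d="M312 98l22-10 6-6 10-26"/><path data-order="1" d="M210 92l18-18 2-4"/><path data-order="1" d="M380 90l0-16"/><path data-order="1" d="M94 84l-4-10-6-8-4-10"/><path data-order="1" d="M372 74l2 0 6 0"/><path data-order="1" d="M260 74l0-2 0-6-2-2-4-8"/><path data-order="2" d="M380 74l0-18"/><path data-order="2" d="M230 70l4-4 4-2 4-2 0-6"/>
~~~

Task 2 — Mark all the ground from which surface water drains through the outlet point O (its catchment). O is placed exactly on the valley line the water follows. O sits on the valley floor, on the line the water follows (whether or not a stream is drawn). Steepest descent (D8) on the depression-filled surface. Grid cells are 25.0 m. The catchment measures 10.19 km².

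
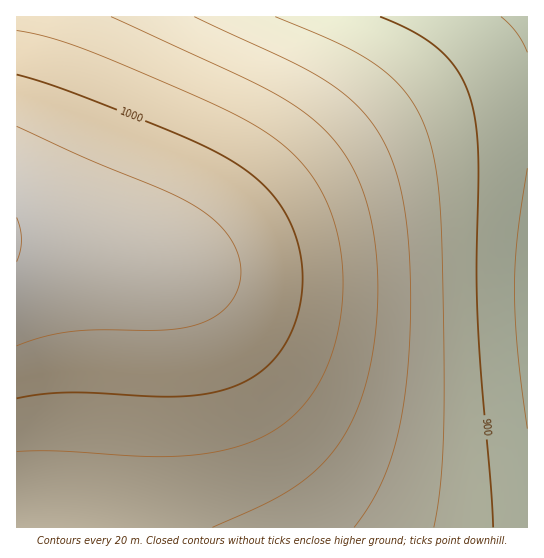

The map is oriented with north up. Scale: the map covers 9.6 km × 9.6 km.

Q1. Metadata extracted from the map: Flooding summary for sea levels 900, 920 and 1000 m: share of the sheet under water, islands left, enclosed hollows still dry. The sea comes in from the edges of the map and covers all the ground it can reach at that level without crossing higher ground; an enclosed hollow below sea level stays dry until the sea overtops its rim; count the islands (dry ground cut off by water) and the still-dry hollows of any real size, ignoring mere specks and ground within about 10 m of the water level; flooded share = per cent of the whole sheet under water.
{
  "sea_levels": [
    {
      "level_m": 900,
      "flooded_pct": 10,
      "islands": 0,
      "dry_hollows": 0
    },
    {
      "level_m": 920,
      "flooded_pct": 20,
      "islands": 0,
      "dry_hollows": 0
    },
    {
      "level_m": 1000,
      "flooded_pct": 72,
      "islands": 0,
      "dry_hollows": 0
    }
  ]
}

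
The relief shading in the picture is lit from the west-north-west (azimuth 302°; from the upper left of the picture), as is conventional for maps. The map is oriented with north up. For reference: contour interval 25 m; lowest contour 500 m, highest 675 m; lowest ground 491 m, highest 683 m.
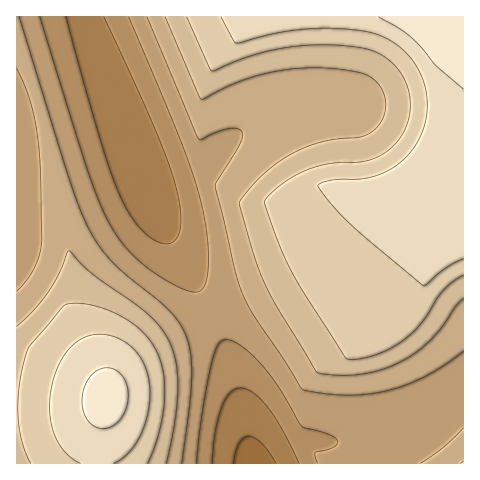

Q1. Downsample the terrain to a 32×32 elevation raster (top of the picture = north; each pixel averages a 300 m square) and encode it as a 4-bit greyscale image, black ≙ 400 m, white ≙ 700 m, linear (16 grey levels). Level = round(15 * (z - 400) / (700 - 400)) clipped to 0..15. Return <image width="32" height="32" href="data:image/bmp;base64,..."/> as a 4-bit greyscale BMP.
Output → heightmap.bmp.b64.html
<image width="32" height="32" href="data:image/bmp;base64,Qk12AgAAAAAAAHYAAAAoAAAAIAAAACAAAAABAAQAAAAAAAACAAATCwAAEwsAABAAAAAAAAAAAAAAABEREQAiIiIAMzMzAERERABVVVUAZmZmAHd3dwCIiIgAmZmZAKqqqgC7u7sAzMzMAN3d3QDu7u4A////ALzM3d3LqYdlVVZ3iIiIiZq8zd3d3LmHZVVWd3iIiIiZvM3e7dy6h2VVZ3iIiIiIibzd7u7cuodmZmeIiIiIiIi83e7u3bqXdmZ4iIiIiIiIvM3u7t26mHZneJmZmZmYiLzN3u7cuph3d4maqqqpmZi8zd3d3LqYd3iJqru7uqmZu8zd3cu6mHeImau7zMuqmavMzMzLqYiIiZqrvMzMuqmqvMzLupmIiImqu8zMzMuqmru7uqmYiIiZq7vMzMzMupmru6qZiHiImqu8zMzMzLuJqqqpiHd3iZq7vMzMzN3MiZqqmId3d4mqu8zMzM3d3ImaqYh3ZneJqrzMzMzd3d2JmpmHdmZ3iau8zMzN3d3diZqYh2ZmeImrvMzM3d3d3YmZmHZmZniaq8zMzd3d3d2JmYh2ZmZ4mau8zN3d3d3diZmHdmZmeJmqu8zMzN3d3YmZh2ZWZ4iZmqq7u7zN3d2JmIdmVmeJmZmaqqq7vN3diZh3ZmZ3iZmZmaqqqrvN3YmYdmZmeJmZmZmZmqqrzd6JmHZmZniamZmZmZmaq83umYd2ZmeJqqqZmZmZqqvN7pmHZmZniau6qqqqqqqrze6Zh2Zmd4mru7uqqqqrvM3umHdmZniau8zLu7u7u8ze7ph3Zmd4mrzN3MzMzMzd7u6YdmZniau8zd3d3d3d7u7u"/>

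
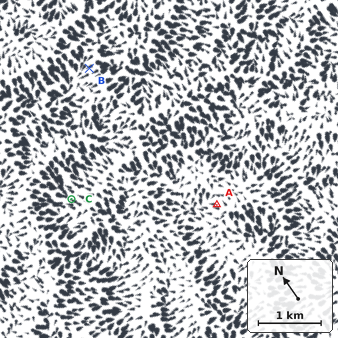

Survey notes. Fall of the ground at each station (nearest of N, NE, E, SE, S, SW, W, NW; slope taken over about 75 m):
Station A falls NW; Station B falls W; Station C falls NW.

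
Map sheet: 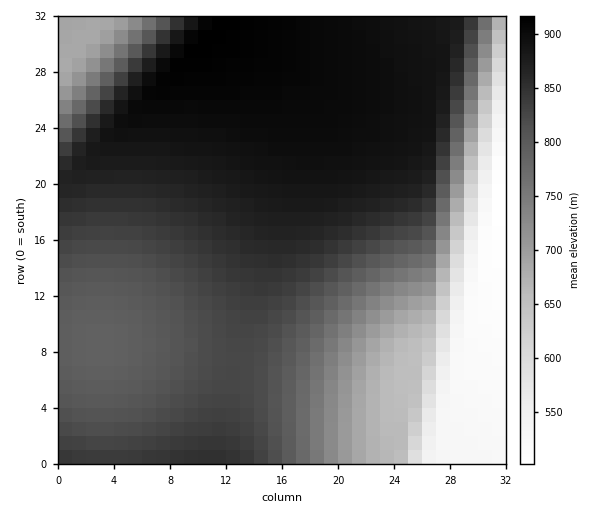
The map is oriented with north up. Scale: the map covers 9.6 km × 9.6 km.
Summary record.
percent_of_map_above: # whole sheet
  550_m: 92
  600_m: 90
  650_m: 88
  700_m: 81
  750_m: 76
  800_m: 65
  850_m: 37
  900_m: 10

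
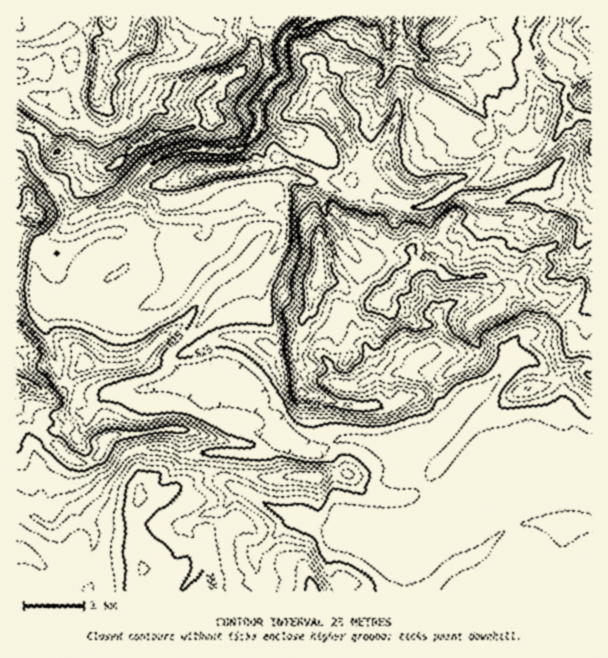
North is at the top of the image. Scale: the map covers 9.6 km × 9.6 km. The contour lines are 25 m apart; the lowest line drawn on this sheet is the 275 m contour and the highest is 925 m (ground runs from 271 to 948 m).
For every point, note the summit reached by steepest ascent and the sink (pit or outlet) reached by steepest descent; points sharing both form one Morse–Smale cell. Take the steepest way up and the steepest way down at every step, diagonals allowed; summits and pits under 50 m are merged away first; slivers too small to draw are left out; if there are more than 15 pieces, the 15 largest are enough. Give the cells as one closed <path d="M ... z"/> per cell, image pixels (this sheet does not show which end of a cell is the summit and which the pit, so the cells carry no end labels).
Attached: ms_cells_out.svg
<path d="M260 126l-6 6 0 6 16 30 0 23-19 7-7 6-2 6 37 7 5 8-1 12-9 14-23 23-30 18-7 7-16 28-29 27 1 9 9 7 15 2 13 4 9 15 42 17 22 20 4 10 12 8 13 5 11 0 21-12 18 0 36 9 13 10 4 15 17 20 12 7 8 0 4-2-3 14-7 2-19 19-10 21-10 6 0 25 3 7 184 0 1-392-12-17-2-28-9-1-26 24-6 3-16 5-20 8-30 4-15 16 6-13 0-4-6-10-15 12-15 7 0 7 4 12 5 5 9 4 9 0 12-11 23 1 40-2 6 2 10 1 2 20 6 11 15 0 11-10-6 14-8 8-16 10-2 7 0 20-5 19-7 8-10 2-10 8-10 29-3 2-7-7-23-11-12-3-28-2-11 6-16 17-8 0-7 5-15 0-7-28-4-6-7-3-2-6-4-14 0-15 10-25-2-20 13-2 14-14 9-18 2-14 4-7-10-6-10-1-6-12-5 0-15 9-6 0-9-6-10-2-12-6 8-12 1-12-21-12-14-12-27-6z"/><path d="M98 208l-24 10-12 12-21 12-5 6-1 40-12-4-7 1 0 224 32 17 5 0 16-16 6-2 14-9 25-25 10-18 8-5 15-3 18 0 18 8 14 0 7-4 54 2 9-3 9-9 10-2-6-12-22-20-33-12-12-8-18 2-12-5-15-1-52 10-27 0-9-3-20-14-14-45 0-12 8-14 8 0 4-4 4-12 8-11 4-16 24-17z"/><path d="M165 448l-28 2-11 4-12 20-25 25-14 9-6 2-16 16-5 0-31-16-1 81 247 1 1-7-8-16 0-15 35-36 4 0-64-32-5-6 1-28-23 0-7 4-14 0z"/><path d="M401 205l-4 4-3 18-9 18-14 14-13 2 2 20-10 25 0 15 4 14 2 6 7 3 4 6 6 27 16 1 7-5 8 0 16-17 11-6 28 2 12 3 15 6 12 7 3 5 9-14 4-17 10-8 10-2 7-8 5-19 0-20 2-7 16-10 8-8 4-9-13 7-11-2-6-11-3-21-9 0-6-2-40 2-23-1-12 11-9 0-9-4-5-5-5-19-12 2z"/><path d="M197 16l-54 0-1 19-3 7-11 10-17 9-8-1 0-12 9-10 0-11-4-11-51 0-7 9-9 5-17 0-7-5-1 67 32 6 12 6 26 20 15 8 16-4 11-11 5-18 13-26 12-5 15 0 12-2 27-15-6-15 0-10z"/><path d="M359 439l-18 0-23 13 9 2 7 7 3 49 6 12 6 3-9 6-8 15-2 9 0 15 10 15 10 7 55 0-1-32 10-6 10-21 19-19 7-2 2-12-11 0-12-7-11-11-8-12-2-12-7-7z"/><path d="M462 16l-60 0-2 4 1 2 9 2 6-3-2 11 1 10 11 15 2 15 11 8-9 22 8 4 12 10 15 6 12 2 8 4 16-2 5 14 25-1 5-5 4-8 2-27-13-25 0-21-5-18 4-8-13 1-29-9-22 0z"/><path d="M321 16l-75 0 0 11 7 12 0 12-7 15-7 7-12 5-4 3-5 12-10 8-2 6 8 10-10 7-25 8-21 2-26 16-24 19-7-1-15-12-8-2-4 14-18 18 14 29 2 2 6 0 17-9 15-3 13-6 9-17 14-14 22-12 24-6 33 2 15-2 12-12 7-13 0-23 11-15 14-13-2-14 0-15 2-9z"/><path d="M389 19l-3 32 2 23-8 10 2 26-12 21 0 18-8 16 6 15 8 8 4 11 10 1 14 6 13 2 17-4 12-8 10-8 0-5-4-5 7 0 20-9 15-12 8-8 2-5-13-8-8 3-16-3-30-18-9-8 1-8-18-10-11 1 0-70z"/><path d="M342 55l-4 11-24 1-21 7-8-1-15 14-11 15-1 9 1 14 2 2 30 7 14 12 21 12-1 12-8 12 12 6 10 2 9 6 6 0 15-9 5-1-6-6-6-16 8-15 0-18 12-21 0-20-2-6-21 0-11-8-6-8z"/><path d="M128 198l-30 9 8 39-24 17-4 16-8 11-7 16 39 7 11 0 7-3 8 2 12-4 27-12 13-14 2-18-1-19 7-9 16-1 4-14-8-3-41 0-6-2-12-14z"/><path d="M591 16l-61 1-6 18 5 18 0 21 13 25-4 32-10 9-22 0-2 4 7 6 3 6-2 4-24 18-31 10 5 9-3 14 12-13 24-2 42-15 6-3 26-24 9-1 2-7-12-24 2-9-6-17 26-34z"/><path d="M245 16l-21 0-2 7-5 4 6 14-7 8-12 7-19 10-12 2-15 0-12 5-13 26-5 18-11 11-16 4-21-12-2 33 8 3 12 10 10 3 24-19 26-16 21-2 31-11 4-4-8-10 2-6 10-8 5-12 4-3 12-5 7-7 7-15 0-12-7-12z"/><path d="M251 211l-9 0-11 5-19 2-4 3-4 14-16 1-6 6 0 22-2 18-13 14-17 6-10 7-1 8 3 16 17 21 9 2 6-8 24-21 16-28 7-7 30-18 29-31 4-15-1-7-8-5z"/><path d="M71 306l-17 0-2 2-6 12 0 12 14 45 20 14 9 3 27 0 52-10 15 1 12 5 14 0 5-3-7-11-13-4-11 0-9-5-6-11-9-2-13-13-6-12 0-21-12 4-8-2-7 3-11 0z"/>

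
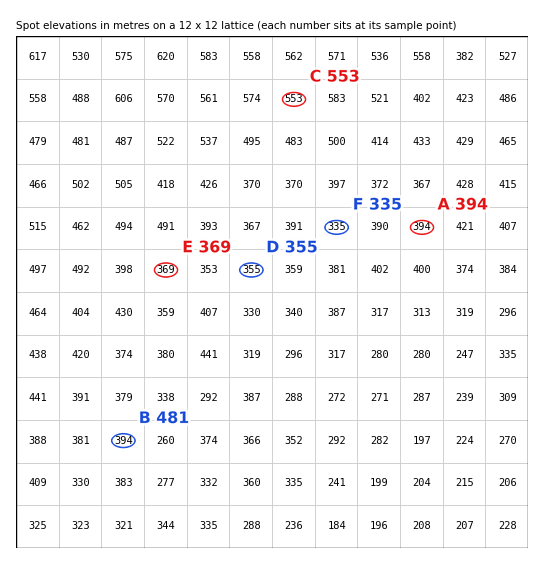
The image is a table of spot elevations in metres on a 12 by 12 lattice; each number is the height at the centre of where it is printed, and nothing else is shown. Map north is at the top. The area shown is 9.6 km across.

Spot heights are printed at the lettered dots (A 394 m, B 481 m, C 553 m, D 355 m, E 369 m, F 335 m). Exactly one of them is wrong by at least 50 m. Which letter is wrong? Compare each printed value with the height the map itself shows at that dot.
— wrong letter B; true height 394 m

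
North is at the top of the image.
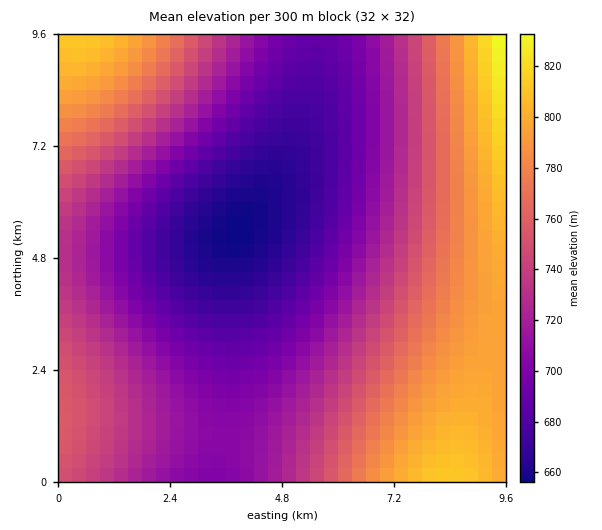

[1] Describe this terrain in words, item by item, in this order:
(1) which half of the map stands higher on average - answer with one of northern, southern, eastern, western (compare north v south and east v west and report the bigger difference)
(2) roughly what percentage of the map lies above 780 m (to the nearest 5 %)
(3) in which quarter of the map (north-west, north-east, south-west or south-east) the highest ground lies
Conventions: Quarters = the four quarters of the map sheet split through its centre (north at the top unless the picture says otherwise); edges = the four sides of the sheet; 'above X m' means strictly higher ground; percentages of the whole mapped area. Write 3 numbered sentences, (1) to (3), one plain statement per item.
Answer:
(1) Taken as a whole, the eastern half is higher than the western.
(2) Ground above 780 m makes up about 20 % of the sheet.
(3) The highest ground is in the north-east quarter.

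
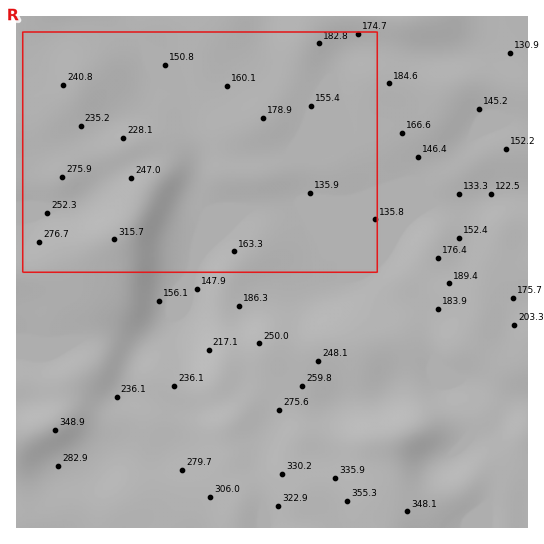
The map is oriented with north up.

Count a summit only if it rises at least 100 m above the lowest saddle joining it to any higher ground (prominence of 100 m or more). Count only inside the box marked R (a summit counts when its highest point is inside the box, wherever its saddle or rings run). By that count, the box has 0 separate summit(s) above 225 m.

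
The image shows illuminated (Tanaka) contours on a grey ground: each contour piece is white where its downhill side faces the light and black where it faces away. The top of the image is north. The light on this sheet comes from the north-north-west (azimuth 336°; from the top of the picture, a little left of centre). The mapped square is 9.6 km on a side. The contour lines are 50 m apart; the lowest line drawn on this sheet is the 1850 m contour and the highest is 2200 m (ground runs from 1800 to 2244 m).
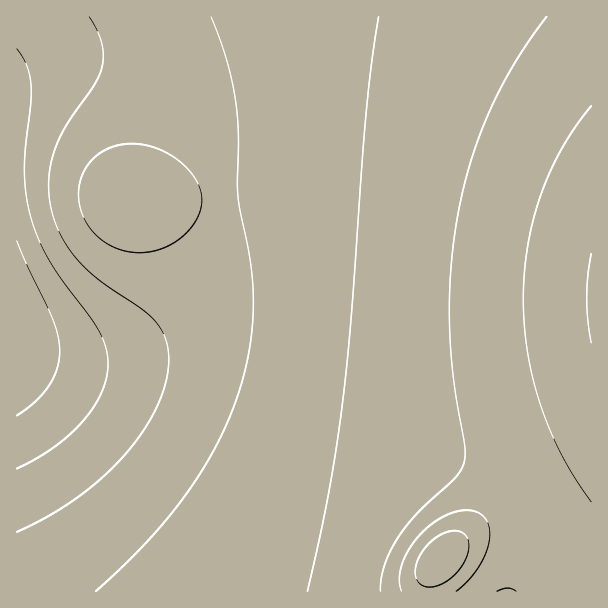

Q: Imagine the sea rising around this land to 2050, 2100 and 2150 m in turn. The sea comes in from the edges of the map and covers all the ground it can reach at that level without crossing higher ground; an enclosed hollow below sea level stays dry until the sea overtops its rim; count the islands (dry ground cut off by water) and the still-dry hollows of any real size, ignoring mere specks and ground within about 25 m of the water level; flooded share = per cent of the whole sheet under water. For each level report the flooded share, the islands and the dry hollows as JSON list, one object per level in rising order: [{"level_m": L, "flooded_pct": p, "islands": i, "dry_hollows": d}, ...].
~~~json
[{"level_m": 2050, "flooded_pct": 58, "islands": 0, "dry_hollows": 0}, {"level_m": 2100, "flooded_pct": 77, "islands": 0, "dry_hollows": 0}, {"level_m": 2150, "flooded_pct": 93, "islands": 0, "dry_hollows": 0}]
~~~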